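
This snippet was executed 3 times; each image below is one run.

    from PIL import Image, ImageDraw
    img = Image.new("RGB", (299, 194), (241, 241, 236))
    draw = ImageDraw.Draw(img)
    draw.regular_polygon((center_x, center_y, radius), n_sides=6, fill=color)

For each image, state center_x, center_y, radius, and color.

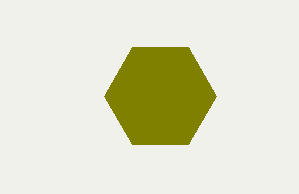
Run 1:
center_x = 160; center_y = 96; radius = 56; color = 'olive'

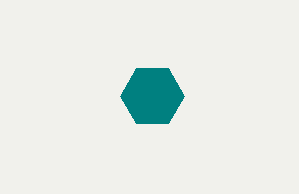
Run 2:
center_x = 152, center_y = 96, radius = 32, color = 'teal'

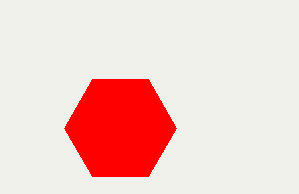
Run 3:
center_x = 120; center_y = 128; radius = 56; color = 'red'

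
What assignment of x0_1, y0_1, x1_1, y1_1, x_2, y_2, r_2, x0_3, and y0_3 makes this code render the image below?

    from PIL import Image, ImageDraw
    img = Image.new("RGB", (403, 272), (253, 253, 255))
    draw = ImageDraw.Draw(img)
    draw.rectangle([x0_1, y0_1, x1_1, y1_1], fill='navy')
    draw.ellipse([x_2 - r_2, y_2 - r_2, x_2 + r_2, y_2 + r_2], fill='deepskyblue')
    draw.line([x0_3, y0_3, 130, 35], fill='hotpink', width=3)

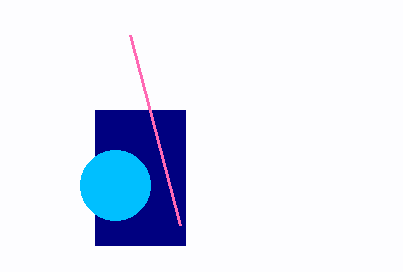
x0_1 = 95, y0_1 = 110, x1_1 = 185, y1_1 = 245, x_2 = 115, y_2 = 185, r_2 = 35, x0_3 = 180, y0_3 = 225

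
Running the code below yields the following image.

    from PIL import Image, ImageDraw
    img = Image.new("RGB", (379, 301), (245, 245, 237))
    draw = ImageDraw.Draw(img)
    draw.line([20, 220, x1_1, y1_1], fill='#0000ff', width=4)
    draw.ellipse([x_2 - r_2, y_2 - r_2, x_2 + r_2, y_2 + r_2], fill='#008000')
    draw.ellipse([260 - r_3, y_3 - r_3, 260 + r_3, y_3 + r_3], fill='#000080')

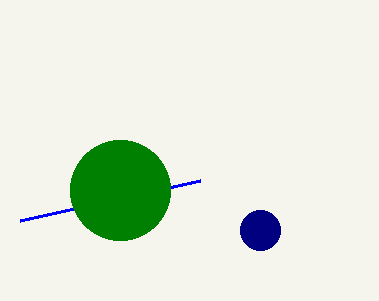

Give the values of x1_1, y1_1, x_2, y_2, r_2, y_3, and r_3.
x1_1 = 200, y1_1 = 180, x_2 = 120, y_2 = 190, r_2 = 50, y_3 = 230, r_3 = 20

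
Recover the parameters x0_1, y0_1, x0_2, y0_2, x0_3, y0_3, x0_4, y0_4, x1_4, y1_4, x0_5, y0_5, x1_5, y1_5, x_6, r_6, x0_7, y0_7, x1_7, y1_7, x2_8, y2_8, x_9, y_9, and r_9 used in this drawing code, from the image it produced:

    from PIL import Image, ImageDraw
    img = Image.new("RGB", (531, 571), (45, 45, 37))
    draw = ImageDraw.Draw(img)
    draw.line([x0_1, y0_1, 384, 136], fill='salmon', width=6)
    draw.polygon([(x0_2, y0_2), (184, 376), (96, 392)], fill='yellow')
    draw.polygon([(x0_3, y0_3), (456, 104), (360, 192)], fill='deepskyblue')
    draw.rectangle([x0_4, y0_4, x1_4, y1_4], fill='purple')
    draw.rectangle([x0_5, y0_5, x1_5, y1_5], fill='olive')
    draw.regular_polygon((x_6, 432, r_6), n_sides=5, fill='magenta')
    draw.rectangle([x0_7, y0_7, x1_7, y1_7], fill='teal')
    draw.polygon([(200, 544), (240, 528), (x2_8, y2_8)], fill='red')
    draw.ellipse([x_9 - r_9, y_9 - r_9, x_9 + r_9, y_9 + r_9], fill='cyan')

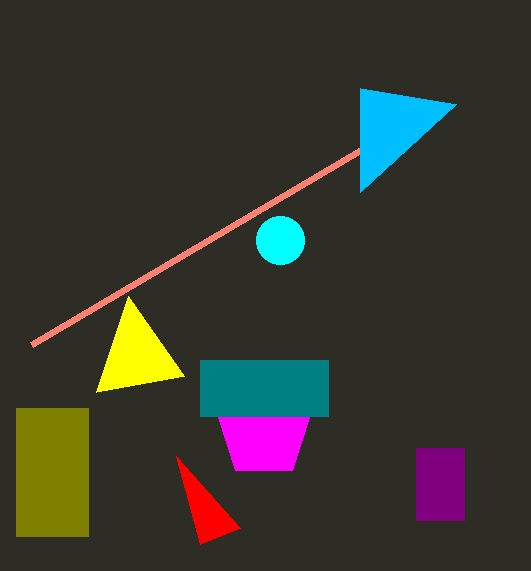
x0_1 = 32; y0_1 = 344; x0_2 = 128; y0_2 = 296; x0_3 = 360; y0_3 = 88; x0_4 = 416; y0_4 = 448; x1_4 = 464; y1_4 = 520; x0_5 = 16; y0_5 = 408; x1_5 = 88; y1_5 = 536; x_6 = 264; r_6 = 48; x0_7 = 200; y0_7 = 360; x1_7 = 328; y1_7 = 416; x2_8 = 176; y2_8 = 456; x_9 = 280; y_9 = 240; r_9 = 24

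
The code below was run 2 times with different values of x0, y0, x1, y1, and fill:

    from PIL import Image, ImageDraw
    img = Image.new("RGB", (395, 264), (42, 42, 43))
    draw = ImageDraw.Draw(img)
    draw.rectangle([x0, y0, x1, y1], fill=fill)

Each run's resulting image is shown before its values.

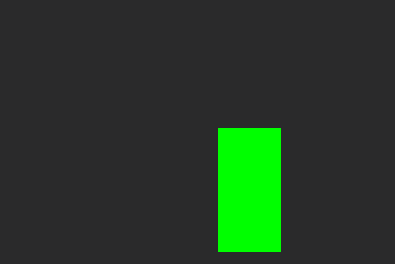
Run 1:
x0 = 218; y0 = 128; x1 = 280; y1 = 251; fill = 'lime'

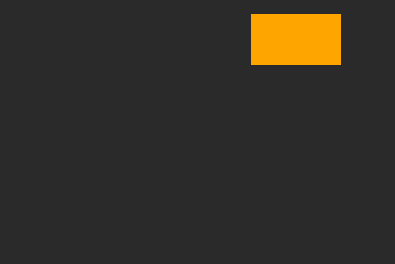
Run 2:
x0 = 251, y0 = 14, x1 = 340, y1 = 64, fill = 'orange'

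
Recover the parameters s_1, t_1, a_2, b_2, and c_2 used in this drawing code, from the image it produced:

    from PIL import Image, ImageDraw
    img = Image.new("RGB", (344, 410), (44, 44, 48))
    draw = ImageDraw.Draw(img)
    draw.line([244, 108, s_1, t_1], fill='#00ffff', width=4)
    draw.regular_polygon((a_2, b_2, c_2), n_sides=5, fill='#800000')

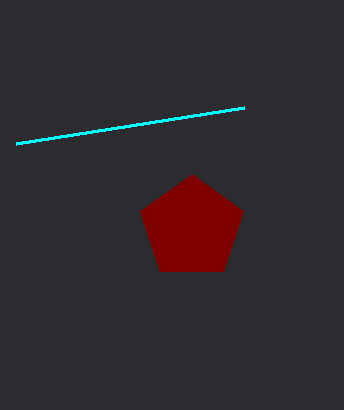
s_1 = 16
t_1 = 144
a_2 = 192
b_2 = 228
c_2 = 54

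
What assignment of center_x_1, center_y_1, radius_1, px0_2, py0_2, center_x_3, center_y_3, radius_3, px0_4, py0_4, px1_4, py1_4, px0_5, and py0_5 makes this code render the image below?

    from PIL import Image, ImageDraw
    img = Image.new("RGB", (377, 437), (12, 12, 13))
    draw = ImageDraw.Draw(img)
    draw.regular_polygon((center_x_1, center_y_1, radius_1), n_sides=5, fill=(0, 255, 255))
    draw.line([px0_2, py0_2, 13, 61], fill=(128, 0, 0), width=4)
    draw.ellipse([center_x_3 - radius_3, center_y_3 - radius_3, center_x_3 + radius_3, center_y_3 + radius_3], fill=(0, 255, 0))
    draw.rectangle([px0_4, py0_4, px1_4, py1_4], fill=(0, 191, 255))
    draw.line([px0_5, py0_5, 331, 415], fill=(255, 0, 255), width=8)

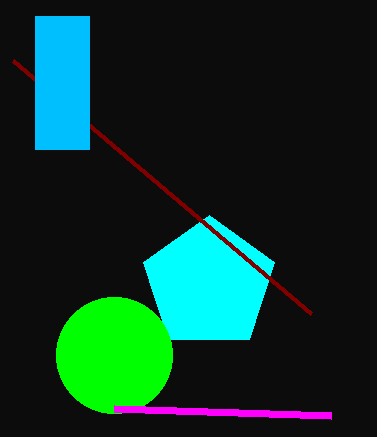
center_x_1 = 209; center_y_1 = 284; radius_1 = 69; px0_2 = 311; py0_2 = 314; center_x_3 = 114; center_y_3 = 355; radius_3 = 58; px0_4 = 35; py0_4 = 16; px1_4 = 89; py1_4 = 149; px0_5 = 114; py0_5 = 408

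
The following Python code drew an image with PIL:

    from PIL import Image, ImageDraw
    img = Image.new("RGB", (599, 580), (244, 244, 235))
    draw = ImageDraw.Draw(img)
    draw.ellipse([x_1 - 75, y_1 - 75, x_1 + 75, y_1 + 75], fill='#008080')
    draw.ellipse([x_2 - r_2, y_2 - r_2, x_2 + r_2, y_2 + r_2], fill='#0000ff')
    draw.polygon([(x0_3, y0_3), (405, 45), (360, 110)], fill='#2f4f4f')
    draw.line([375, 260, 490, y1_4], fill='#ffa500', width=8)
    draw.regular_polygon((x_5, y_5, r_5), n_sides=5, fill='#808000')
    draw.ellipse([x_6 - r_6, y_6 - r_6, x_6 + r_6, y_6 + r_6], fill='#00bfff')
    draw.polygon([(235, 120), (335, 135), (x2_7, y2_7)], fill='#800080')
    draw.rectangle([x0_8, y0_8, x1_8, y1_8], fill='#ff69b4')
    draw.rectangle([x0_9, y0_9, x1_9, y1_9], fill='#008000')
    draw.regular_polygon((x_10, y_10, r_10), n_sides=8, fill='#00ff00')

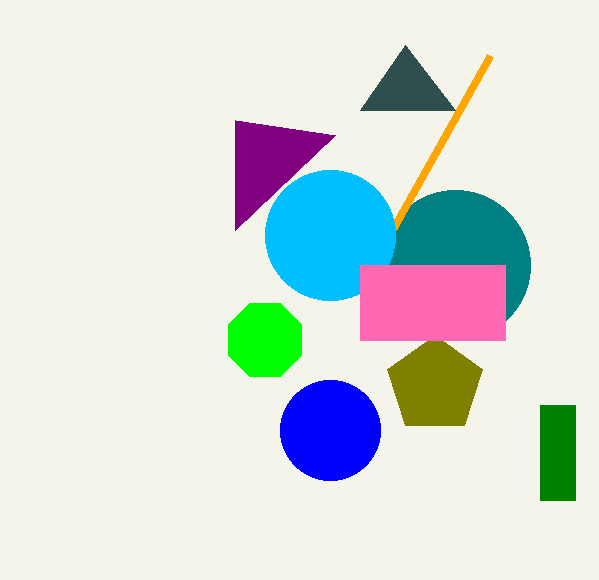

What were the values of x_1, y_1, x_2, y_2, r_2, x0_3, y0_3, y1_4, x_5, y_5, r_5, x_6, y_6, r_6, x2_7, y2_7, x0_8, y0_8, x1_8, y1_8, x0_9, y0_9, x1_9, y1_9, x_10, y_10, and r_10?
x_1 = 455
y_1 = 265
x_2 = 330
y_2 = 430
r_2 = 50
x0_3 = 455
y0_3 = 110
y1_4 = 55
x_5 = 435
y_5 = 385
r_5 = 50
x_6 = 330
y_6 = 235
r_6 = 65
x2_7 = 235
y2_7 = 230
x0_8 = 360
y0_8 = 265
x1_8 = 505
y1_8 = 340
x0_9 = 540
y0_9 = 405
x1_9 = 575
y1_9 = 500
x_10 = 265
y_10 = 340
r_10 = 40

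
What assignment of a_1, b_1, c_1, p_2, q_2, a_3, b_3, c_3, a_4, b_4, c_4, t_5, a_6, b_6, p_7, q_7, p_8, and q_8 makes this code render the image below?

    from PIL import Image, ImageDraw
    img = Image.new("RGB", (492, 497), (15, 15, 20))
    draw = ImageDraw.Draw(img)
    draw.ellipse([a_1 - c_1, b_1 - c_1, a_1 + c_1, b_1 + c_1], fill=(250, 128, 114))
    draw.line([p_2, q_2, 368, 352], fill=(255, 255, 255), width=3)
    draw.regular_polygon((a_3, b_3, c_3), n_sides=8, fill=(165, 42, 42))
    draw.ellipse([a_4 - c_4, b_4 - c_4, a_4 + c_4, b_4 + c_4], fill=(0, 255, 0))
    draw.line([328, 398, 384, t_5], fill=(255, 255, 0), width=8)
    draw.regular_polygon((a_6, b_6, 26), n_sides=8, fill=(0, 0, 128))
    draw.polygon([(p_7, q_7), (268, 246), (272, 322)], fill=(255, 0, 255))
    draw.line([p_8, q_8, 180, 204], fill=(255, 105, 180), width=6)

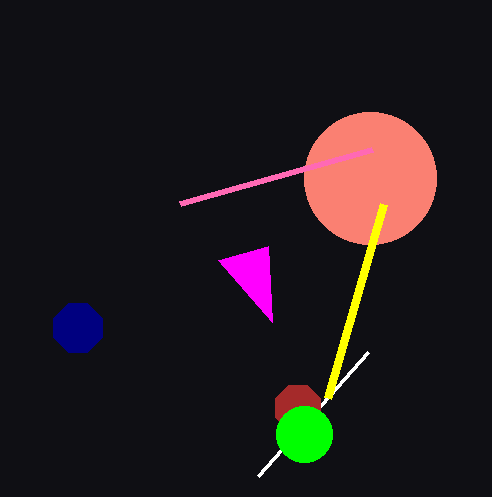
a_1 = 370
b_1 = 178
c_1 = 66
p_2 = 258
q_2 = 476
a_3 = 298
b_3 = 408
c_3 = 24
a_4 = 304
b_4 = 434
c_4 = 28
t_5 = 204
a_6 = 78
b_6 = 328
p_7 = 218
q_7 = 260
p_8 = 372
q_8 = 150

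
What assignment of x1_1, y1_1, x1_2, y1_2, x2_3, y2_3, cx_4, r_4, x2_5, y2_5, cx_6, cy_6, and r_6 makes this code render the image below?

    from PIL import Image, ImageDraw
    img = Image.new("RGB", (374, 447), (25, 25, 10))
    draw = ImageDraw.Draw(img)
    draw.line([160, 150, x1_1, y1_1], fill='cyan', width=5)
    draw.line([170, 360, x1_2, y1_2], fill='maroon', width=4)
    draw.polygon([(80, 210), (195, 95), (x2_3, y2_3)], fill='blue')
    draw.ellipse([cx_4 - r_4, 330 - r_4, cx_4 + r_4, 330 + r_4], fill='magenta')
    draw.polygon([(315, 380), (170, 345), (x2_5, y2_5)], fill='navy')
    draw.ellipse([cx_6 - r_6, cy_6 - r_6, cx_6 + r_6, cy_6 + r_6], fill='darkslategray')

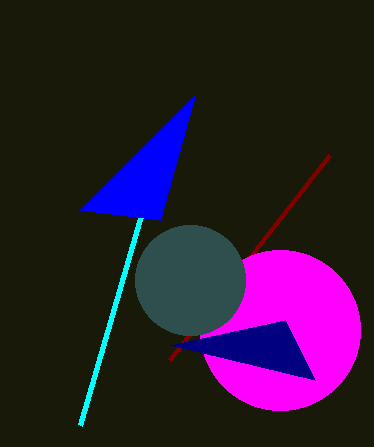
x1_1 = 80, y1_1 = 425, x1_2 = 330, y1_2 = 155, x2_3 = 160, y2_3 = 220, cx_4 = 280, r_4 = 80, x2_5 = 285, y2_5 = 320, cx_6 = 190, cy_6 = 280, r_6 = 55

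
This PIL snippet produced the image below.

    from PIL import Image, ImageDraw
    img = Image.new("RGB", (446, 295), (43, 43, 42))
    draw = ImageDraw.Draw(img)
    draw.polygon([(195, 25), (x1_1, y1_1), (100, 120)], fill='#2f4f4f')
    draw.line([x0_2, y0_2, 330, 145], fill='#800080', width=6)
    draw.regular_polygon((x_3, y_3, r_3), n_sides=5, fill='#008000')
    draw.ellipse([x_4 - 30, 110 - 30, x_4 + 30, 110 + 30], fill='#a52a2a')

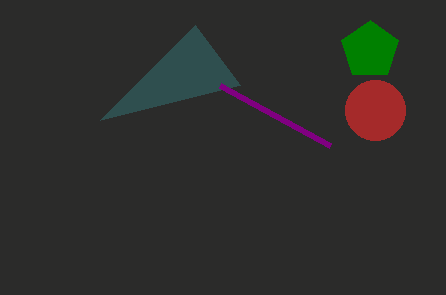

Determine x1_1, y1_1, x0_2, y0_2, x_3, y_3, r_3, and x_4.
x1_1 = 240
y1_1 = 85
x0_2 = 220
y0_2 = 85
x_3 = 370
y_3 = 50
r_3 = 30
x_4 = 375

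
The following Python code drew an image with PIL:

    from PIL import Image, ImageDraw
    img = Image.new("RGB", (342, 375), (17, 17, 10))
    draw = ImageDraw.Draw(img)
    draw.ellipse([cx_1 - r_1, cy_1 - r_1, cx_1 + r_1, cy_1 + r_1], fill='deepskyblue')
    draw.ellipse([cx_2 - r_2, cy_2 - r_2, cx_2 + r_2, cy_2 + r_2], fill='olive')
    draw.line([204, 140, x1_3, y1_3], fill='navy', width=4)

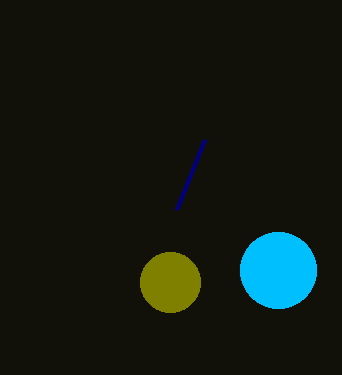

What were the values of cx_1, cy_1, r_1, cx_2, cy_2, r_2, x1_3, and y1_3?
cx_1 = 278, cy_1 = 270, r_1 = 38, cx_2 = 170, cy_2 = 282, r_2 = 30, x1_3 = 176, y1_3 = 210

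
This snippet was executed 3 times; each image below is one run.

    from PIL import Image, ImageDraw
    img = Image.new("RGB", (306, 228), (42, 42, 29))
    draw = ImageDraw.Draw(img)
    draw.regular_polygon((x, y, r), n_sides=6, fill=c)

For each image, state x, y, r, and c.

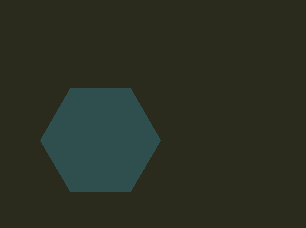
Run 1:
x = 100, y = 140, r = 60, c = 'darkslategray'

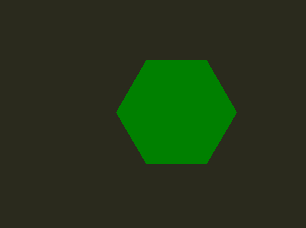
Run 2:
x = 176, y = 112, r = 60, c = 'green'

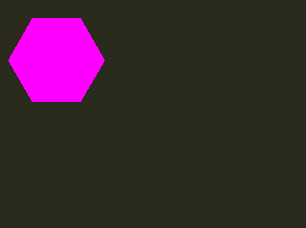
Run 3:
x = 56, y = 60, r = 48, c = 'magenta'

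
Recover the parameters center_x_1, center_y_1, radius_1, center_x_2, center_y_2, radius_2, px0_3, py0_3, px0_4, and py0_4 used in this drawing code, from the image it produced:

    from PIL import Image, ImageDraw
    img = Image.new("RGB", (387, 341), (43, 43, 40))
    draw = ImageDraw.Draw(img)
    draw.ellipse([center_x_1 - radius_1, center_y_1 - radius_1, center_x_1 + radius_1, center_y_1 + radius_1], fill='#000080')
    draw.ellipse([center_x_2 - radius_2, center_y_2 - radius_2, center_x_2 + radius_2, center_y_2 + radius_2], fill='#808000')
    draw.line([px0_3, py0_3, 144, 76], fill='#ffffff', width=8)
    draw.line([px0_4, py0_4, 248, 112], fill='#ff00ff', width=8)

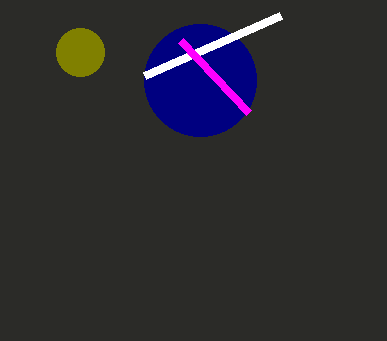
center_x_1 = 200
center_y_1 = 80
radius_1 = 56
center_x_2 = 80
center_y_2 = 52
radius_2 = 24
px0_3 = 280
py0_3 = 16
px0_4 = 180
py0_4 = 40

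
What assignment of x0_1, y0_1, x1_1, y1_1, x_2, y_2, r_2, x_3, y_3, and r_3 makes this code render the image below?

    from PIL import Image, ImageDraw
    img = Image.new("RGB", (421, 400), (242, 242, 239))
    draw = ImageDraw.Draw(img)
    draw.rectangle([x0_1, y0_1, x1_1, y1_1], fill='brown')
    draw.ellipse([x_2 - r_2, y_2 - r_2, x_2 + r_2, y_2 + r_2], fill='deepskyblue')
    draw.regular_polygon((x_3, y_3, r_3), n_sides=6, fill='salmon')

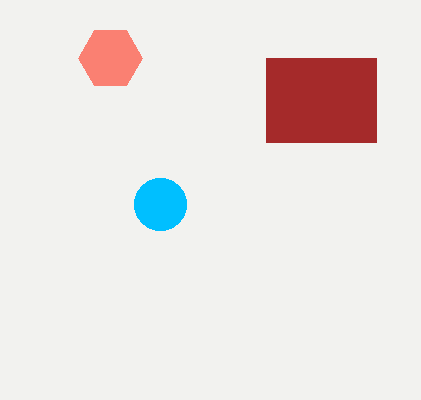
x0_1 = 266, y0_1 = 58, x1_1 = 376, y1_1 = 142, x_2 = 160, y_2 = 204, r_2 = 26, x_3 = 110, y_3 = 58, r_3 = 32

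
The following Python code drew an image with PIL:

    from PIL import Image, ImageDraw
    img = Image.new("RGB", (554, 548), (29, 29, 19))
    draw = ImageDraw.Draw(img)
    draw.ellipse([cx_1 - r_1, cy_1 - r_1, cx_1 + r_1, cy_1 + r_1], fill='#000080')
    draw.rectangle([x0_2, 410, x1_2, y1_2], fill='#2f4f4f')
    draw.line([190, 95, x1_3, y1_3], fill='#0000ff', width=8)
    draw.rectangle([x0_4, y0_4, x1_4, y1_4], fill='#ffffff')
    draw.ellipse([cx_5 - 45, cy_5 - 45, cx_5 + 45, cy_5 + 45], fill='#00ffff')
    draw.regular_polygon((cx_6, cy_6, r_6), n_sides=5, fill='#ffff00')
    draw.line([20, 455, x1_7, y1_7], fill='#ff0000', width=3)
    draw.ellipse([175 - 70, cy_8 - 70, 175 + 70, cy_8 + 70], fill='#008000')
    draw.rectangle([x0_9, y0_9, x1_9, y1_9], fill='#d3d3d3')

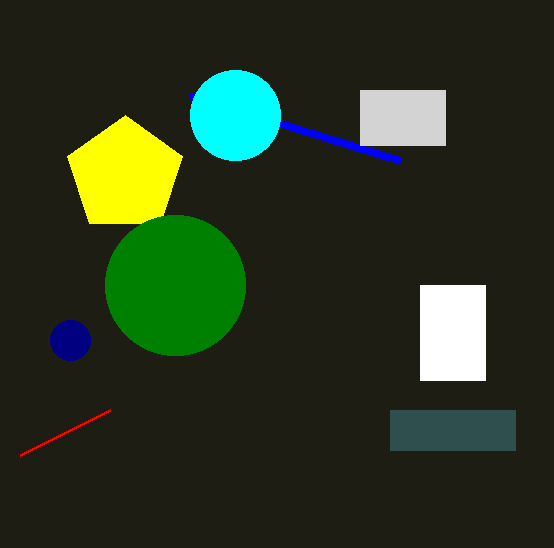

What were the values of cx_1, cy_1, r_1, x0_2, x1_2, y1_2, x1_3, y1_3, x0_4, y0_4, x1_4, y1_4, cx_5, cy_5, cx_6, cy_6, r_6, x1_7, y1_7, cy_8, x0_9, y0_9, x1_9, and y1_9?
cx_1 = 70
cy_1 = 340
r_1 = 20
x0_2 = 390
x1_2 = 515
y1_2 = 450
x1_3 = 400
y1_3 = 160
x0_4 = 420
y0_4 = 285
x1_4 = 485
y1_4 = 380
cx_5 = 235
cy_5 = 115
cx_6 = 125
cy_6 = 175
r_6 = 60
x1_7 = 110
y1_7 = 410
cy_8 = 285
x0_9 = 360
y0_9 = 90
x1_9 = 445
y1_9 = 145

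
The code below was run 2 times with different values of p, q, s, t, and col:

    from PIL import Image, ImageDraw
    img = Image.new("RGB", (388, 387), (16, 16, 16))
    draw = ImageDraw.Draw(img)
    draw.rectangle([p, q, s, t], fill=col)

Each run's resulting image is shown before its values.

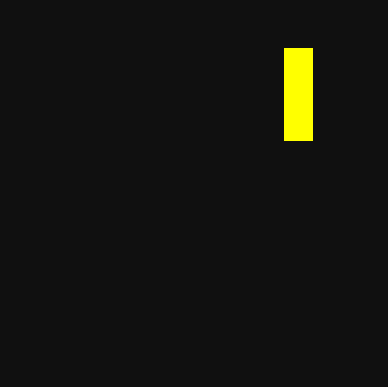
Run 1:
p = 284; q = 48; s = 312; t = 140; col = 'yellow'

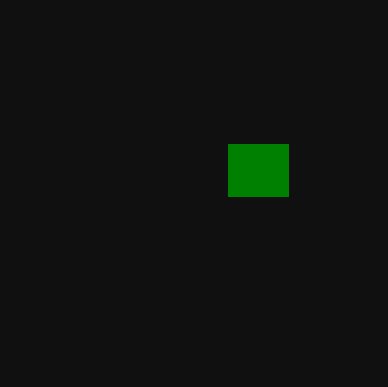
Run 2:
p = 228; q = 144; s = 288; t = 196; col = 'green'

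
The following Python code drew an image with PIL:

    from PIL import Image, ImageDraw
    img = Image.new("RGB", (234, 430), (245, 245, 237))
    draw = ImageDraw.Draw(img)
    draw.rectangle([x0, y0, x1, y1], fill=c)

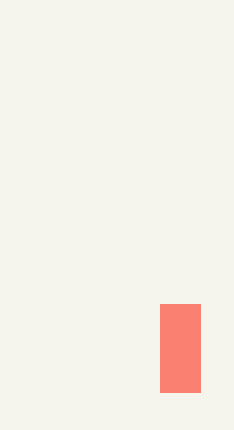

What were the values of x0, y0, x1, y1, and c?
x0 = 160; y0 = 304; x1 = 200; y1 = 392; c = 'salmon'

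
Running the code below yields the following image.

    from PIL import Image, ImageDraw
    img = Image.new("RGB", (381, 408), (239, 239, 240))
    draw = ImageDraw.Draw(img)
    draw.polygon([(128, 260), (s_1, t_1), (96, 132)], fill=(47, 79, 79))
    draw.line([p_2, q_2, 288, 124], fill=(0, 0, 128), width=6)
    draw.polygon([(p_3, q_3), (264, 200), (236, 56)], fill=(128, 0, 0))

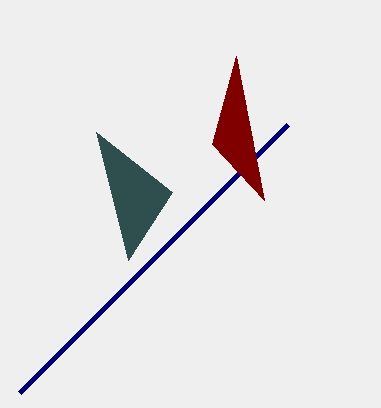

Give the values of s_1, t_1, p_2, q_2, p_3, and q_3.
s_1 = 172, t_1 = 192, p_2 = 20, q_2 = 392, p_3 = 212, q_3 = 144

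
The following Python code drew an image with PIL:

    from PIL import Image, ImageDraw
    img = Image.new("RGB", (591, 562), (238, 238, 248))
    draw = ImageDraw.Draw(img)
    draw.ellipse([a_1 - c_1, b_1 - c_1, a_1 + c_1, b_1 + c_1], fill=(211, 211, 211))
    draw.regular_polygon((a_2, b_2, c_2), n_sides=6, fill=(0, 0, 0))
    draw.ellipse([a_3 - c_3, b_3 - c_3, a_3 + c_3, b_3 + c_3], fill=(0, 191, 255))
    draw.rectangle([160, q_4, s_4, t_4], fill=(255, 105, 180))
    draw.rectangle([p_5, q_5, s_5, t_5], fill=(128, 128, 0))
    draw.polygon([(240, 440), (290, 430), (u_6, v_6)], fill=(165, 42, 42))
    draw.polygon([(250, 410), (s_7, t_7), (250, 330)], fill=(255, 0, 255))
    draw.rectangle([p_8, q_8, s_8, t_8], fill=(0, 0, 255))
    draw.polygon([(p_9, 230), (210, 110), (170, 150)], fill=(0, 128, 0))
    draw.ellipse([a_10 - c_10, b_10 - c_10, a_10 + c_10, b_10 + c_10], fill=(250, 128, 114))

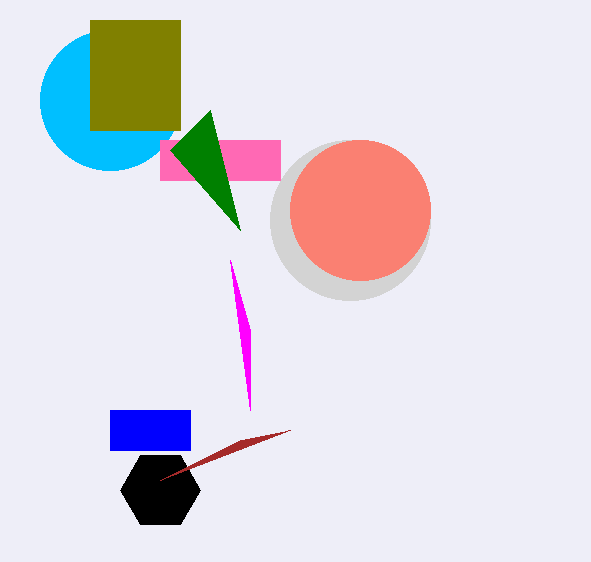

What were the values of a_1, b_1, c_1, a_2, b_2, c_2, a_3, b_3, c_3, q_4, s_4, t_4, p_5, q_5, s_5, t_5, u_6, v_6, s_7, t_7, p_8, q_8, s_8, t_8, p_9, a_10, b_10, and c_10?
a_1 = 350; b_1 = 220; c_1 = 80; a_2 = 160; b_2 = 490; c_2 = 40; a_3 = 110; b_3 = 100; c_3 = 70; q_4 = 140; s_4 = 280; t_4 = 180; p_5 = 90; q_5 = 20; s_5 = 180; t_5 = 130; u_6 = 160; v_6 = 480; s_7 = 230; t_7 = 260; p_8 = 110; q_8 = 410; s_8 = 190; t_8 = 450; p_9 = 240; a_10 = 360; b_10 = 210; c_10 = 70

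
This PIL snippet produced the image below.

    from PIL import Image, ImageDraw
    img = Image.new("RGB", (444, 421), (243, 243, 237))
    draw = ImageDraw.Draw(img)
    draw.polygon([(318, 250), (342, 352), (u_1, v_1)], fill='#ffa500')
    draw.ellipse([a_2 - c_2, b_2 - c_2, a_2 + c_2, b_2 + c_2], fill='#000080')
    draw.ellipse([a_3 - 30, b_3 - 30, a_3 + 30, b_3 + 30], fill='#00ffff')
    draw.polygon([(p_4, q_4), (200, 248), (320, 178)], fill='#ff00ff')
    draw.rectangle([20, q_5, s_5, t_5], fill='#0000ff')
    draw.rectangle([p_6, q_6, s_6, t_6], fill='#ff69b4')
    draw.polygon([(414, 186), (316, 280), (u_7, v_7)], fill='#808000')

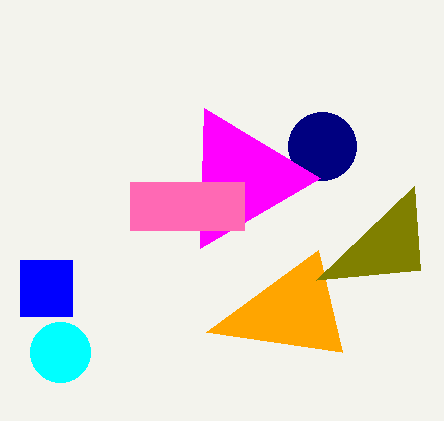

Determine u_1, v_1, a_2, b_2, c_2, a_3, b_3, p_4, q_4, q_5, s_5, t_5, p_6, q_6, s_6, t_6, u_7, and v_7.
u_1 = 206
v_1 = 332
a_2 = 322
b_2 = 146
c_2 = 34
a_3 = 60
b_3 = 352
p_4 = 204
q_4 = 108
q_5 = 260
s_5 = 72
t_5 = 316
p_6 = 130
q_6 = 182
s_6 = 244
t_6 = 230
u_7 = 420
v_7 = 270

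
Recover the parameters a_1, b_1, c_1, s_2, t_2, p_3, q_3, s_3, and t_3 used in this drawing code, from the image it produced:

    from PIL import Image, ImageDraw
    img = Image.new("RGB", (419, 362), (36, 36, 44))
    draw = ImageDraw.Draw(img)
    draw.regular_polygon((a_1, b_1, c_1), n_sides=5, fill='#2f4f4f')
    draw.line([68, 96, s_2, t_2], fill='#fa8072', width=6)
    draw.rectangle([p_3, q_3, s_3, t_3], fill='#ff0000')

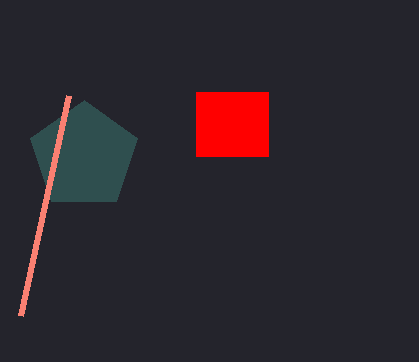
a_1 = 84, b_1 = 156, c_1 = 56, s_2 = 20, t_2 = 316, p_3 = 196, q_3 = 92, s_3 = 268, t_3 = 156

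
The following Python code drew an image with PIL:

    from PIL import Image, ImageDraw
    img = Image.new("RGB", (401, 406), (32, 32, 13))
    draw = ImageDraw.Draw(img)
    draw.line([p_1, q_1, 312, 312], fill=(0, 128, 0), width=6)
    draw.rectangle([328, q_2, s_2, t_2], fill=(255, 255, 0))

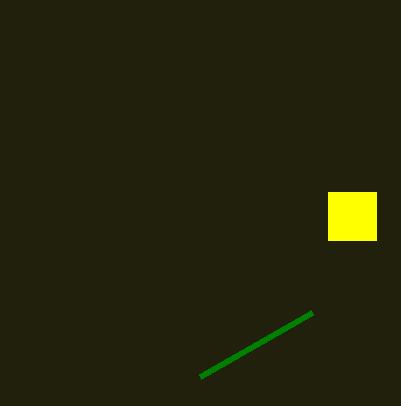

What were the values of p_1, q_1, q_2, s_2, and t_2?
p_1 = 200; q_1 = 376; q_2 = 192; s_2 = 376; t_2 = 240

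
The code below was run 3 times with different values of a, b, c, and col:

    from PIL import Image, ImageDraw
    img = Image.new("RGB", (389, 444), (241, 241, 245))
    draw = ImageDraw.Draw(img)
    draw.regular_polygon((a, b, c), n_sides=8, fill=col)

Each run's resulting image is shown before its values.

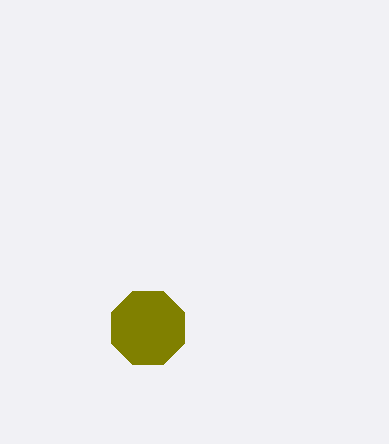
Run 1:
a = 148, b = 328, c = 40, col = 'olive'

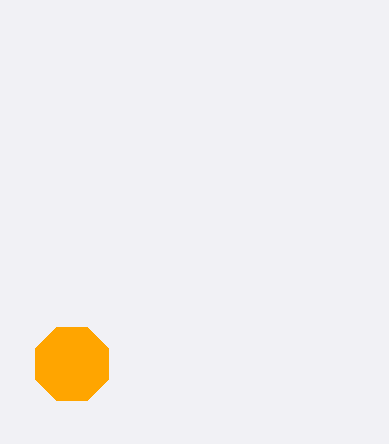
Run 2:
a = 72; b = 364; c = 40; col = 'orange'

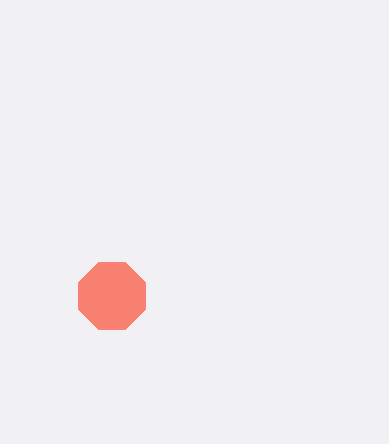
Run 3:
a = 112
b = 296
c = 36
col = 'salmon'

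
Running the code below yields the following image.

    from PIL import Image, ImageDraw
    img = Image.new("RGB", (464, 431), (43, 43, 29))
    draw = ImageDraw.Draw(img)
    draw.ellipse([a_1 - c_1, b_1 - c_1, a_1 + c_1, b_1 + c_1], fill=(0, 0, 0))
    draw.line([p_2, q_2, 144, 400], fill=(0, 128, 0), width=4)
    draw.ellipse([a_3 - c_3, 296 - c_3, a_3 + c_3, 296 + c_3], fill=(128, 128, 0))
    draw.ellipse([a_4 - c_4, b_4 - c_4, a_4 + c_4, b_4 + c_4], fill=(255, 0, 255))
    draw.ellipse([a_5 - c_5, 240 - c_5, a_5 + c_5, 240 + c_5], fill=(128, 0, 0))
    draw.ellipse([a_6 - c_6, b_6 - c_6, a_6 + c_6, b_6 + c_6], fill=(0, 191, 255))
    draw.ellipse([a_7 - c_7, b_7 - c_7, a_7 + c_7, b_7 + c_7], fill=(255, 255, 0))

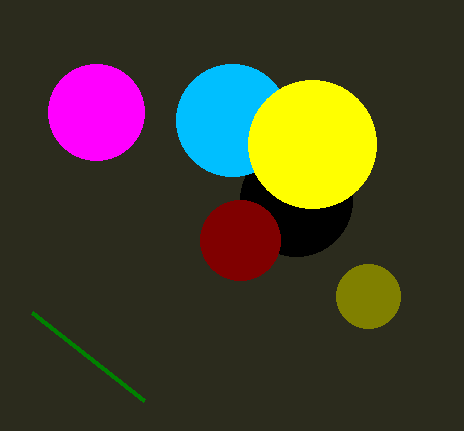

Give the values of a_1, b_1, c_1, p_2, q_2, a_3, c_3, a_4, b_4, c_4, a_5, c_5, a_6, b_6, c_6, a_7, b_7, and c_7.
a_1 = 296, b_1 = 200, c_1 = 56, p_2 = 32, q_2 = 312, a_3 = 368, c_3 = 32, a_4 = 96, b_4 = 112, c_4 = 48, a_5 = 240, c_5 = 40, a_6 = 232, b_6 = 120, c_6 = 56, a_7 = 312, b_7 = 144, c_7 = 64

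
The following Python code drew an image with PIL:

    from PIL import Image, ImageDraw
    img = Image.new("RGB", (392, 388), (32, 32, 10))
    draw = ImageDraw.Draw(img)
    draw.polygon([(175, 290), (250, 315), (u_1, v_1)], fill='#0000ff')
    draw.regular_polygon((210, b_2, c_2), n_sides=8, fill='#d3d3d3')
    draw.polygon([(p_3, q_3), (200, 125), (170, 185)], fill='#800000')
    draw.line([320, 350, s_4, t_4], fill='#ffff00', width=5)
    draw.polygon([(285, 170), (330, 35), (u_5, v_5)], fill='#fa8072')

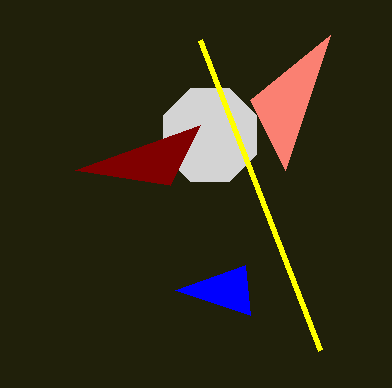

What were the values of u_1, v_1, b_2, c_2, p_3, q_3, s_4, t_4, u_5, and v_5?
u_1 = 245, v_1 = 265, b_2 = 135, c_2 = 50, p_3 = 75, q_3 = 170, s_4 = 200, t_4 = 40, u_5 = 250, v_5 = 100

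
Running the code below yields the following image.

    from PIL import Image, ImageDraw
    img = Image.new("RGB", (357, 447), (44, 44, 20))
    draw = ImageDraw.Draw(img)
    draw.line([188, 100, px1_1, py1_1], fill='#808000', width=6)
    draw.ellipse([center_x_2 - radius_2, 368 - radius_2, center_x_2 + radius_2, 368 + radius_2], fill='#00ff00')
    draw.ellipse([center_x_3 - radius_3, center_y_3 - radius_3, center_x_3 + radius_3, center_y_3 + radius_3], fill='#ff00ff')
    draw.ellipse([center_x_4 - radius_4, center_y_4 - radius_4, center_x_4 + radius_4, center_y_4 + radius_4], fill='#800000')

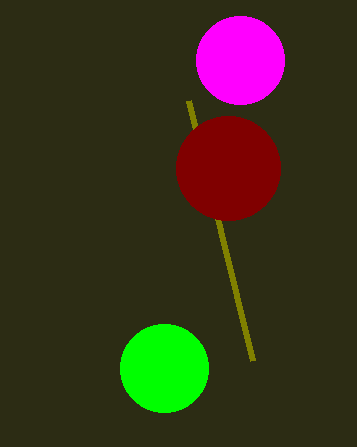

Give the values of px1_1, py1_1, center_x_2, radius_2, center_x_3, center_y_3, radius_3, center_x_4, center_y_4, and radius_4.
px1_1 = 252; py1_1 = 360; center_x_2 = 164; radius_2 = 44; center_x_3 = 240; center_y_3 = 60; radius_3 = 44; center_x_4 = 228; center_y_4 = 168; radius_4 = 52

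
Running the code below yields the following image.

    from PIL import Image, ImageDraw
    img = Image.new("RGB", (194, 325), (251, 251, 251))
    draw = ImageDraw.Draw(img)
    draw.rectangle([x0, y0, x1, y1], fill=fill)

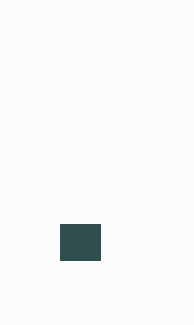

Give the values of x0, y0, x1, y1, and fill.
x0 = 60, y0 = 224, x1 = 100, y1 = 260, fill = 'darkslategray'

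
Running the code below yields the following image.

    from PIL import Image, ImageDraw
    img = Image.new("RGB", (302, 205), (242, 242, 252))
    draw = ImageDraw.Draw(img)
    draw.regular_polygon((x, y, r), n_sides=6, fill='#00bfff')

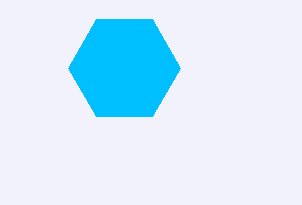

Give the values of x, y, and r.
x = 124
y = 68
r = 56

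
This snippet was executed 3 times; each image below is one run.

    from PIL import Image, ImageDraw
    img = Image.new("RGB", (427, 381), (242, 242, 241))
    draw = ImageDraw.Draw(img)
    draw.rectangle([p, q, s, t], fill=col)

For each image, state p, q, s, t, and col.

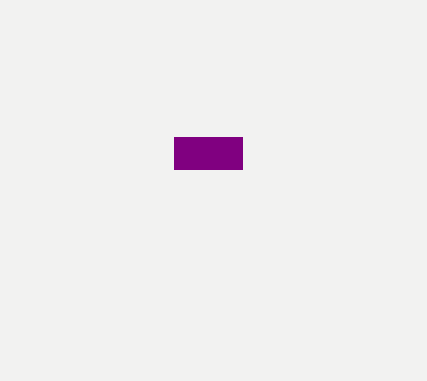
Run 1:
p = 174
q = 137
s = 242
t = 169
col = 'purple'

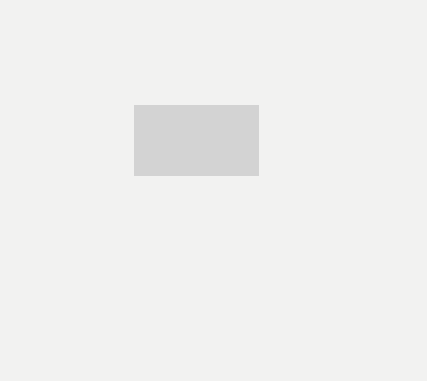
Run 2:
p = 134, q = 105, s = 258, t = 175, col = 'lightgray'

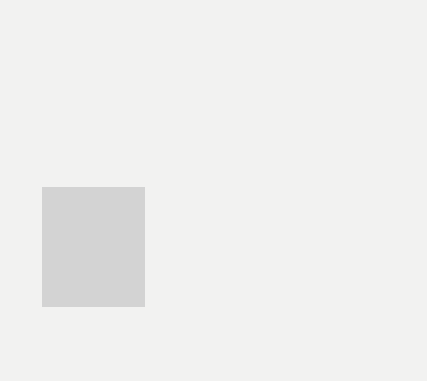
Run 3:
p = 42; q = 187; s = 144; t = 306; col = 'lightgray'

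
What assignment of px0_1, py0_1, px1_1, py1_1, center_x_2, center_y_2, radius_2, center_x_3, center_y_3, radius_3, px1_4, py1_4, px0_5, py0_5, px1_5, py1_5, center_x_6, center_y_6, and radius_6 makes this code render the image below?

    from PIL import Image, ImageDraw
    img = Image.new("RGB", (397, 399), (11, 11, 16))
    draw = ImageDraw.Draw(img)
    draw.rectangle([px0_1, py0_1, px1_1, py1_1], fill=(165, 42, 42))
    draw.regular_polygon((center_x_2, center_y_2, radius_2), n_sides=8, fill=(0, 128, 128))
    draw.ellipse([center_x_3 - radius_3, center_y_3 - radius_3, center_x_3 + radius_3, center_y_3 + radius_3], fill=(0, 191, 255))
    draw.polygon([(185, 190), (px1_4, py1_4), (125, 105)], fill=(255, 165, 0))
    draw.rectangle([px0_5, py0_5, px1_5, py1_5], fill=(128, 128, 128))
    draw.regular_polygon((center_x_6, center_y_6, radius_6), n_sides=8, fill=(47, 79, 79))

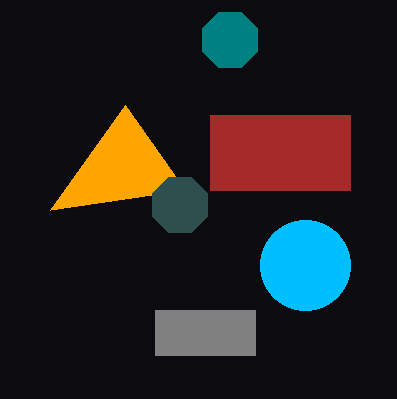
px0_1 = 210, py0_1 = 115, px1_1 = 350, py1_1 = 190, center_x_2 = 230, center_y_2 = 40, radius_2 = 30, center_x_3 = 305, center_y_3 = 265, radius_3 = 45, px1_4 = 50, py1_4 = 210, px0_5 = 155, py0_5 = 310, px1_5 = 255, py1_5 = 355, center_x_6 = 180, center_y_6 = 205, radius_6 = 30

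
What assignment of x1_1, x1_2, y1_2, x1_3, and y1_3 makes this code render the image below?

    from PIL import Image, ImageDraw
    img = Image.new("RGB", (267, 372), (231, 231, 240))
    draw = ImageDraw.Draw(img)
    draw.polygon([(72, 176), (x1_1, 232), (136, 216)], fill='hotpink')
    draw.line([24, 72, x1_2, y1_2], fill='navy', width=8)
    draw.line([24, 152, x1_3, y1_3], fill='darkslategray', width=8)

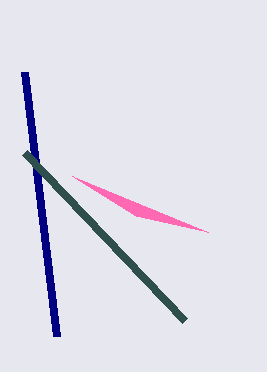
x1_1 = 208, x1_2 = 56, y1_2 = 336, x1_3 = 184, y1_3 = 320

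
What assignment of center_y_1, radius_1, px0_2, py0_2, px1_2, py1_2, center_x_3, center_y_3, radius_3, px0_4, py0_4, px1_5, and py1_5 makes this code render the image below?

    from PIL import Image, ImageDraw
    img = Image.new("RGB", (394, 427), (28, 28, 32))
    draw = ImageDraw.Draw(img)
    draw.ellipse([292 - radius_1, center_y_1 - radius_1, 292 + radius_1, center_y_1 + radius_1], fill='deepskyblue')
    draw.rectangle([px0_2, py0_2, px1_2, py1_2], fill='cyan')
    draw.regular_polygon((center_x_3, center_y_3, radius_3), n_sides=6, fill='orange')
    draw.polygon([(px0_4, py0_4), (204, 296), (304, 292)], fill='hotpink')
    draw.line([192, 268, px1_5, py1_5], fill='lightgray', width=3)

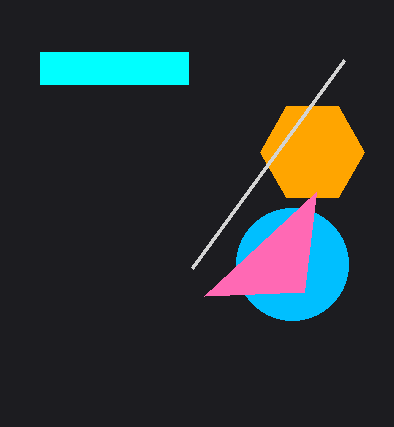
center_y_1 = 264
radius_1 = 56
px0_2 = 40
py0_2 = 52
px1_2 = 188
py1_2 = 84
center_x_3 = 312
center_y_3 = 152
radius_3 = 52
px0_4 = 316
py0_4 = 192
px1_5 = 344
py1_5 = 60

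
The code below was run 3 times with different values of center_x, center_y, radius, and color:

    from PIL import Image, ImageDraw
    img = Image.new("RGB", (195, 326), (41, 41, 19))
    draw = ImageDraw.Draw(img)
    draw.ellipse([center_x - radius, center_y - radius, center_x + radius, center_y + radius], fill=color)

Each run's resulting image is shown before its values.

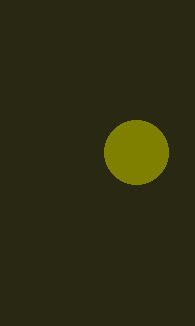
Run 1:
center_x = 136
center_y = 152
radius = 32
color = 'olive'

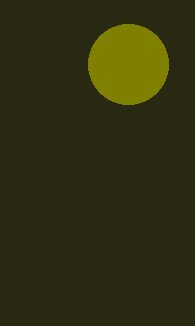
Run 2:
center_x = 128; center_y = 64; radius = 40; color = 'olive'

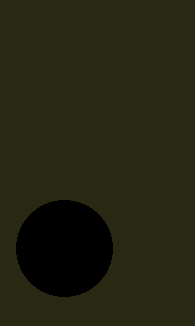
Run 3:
center_x = 64
center_y = 248
radius = 48
color = 'black'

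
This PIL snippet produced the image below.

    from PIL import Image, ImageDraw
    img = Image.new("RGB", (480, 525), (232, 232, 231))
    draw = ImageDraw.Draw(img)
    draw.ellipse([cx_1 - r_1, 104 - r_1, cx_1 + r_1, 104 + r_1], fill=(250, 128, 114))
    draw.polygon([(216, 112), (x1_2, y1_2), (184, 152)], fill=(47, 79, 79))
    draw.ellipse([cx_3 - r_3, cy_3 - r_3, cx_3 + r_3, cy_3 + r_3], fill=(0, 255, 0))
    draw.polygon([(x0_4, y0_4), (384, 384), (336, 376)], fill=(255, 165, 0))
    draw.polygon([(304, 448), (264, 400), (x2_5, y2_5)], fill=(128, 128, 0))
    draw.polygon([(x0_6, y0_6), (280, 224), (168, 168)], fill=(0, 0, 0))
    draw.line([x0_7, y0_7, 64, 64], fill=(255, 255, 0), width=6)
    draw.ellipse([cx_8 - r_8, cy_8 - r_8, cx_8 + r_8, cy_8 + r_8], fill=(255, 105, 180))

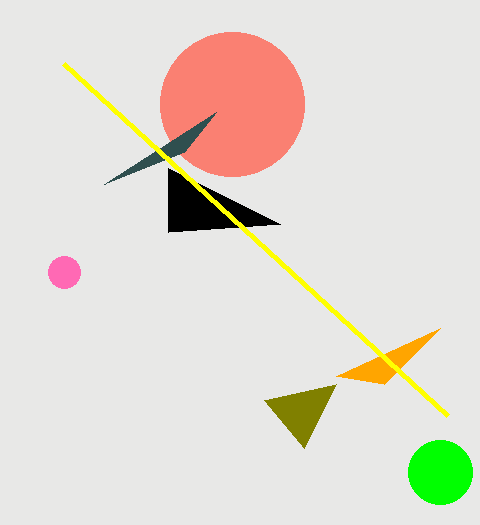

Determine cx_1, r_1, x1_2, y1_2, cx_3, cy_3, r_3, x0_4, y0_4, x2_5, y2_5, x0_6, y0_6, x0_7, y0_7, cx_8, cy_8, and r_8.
cx_1 = 232, r_1 = 72, x1_2 = 104, y1_2 = 184, cx_3 = 440, cy_3 = 472, r_3 = 32, x0_4 = 440, y0_4 = 328, x2_5 = 336, y2_5 = 384, x0_6 = 168, y0_6 = 232, x0_7 = 448, y0_7 = 416, cx_8 = 64, cy_8 = 272, r_8 = 16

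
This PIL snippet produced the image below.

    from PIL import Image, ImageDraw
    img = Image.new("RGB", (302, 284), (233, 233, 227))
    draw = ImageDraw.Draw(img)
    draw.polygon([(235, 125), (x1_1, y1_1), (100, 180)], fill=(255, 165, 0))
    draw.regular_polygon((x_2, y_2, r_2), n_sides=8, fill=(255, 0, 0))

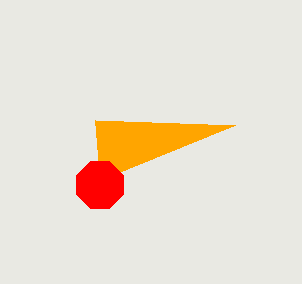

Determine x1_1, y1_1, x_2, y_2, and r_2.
x1_1 = 95
y1_1 = 120
x_2 = 100
y_2 = 185
r_2 = 25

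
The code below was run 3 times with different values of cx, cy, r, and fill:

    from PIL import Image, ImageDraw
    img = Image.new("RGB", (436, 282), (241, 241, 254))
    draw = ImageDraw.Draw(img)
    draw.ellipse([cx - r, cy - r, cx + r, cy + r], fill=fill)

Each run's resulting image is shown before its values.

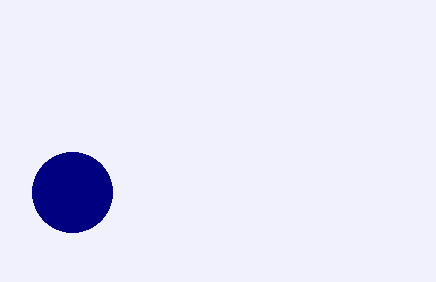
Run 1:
cx = 72; cy = 192; r = 40; fill = 'navy'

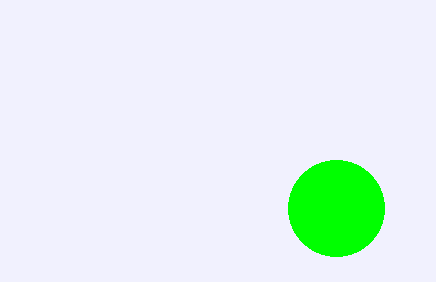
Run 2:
cx = 336, cy = 208, r = 48, fill = 'lime'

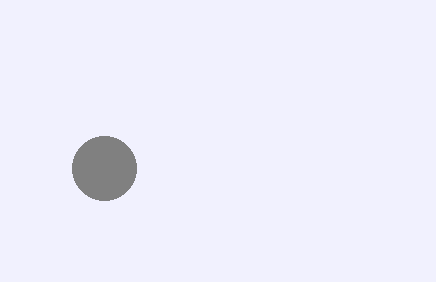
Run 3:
cx = 104; cy = 168; r = 32; fill = 'gray'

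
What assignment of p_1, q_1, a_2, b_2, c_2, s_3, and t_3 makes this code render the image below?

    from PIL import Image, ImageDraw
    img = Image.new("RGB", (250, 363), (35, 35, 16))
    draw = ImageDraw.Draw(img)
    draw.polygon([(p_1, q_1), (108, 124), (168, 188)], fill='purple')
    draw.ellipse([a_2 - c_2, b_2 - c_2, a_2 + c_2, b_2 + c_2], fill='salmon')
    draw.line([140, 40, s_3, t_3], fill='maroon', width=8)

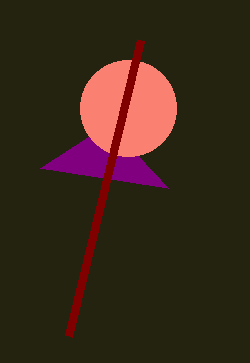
p_1 = 40
q_1 = 168
a_2 = 128
b_2 = 108
c_2 = 48
s_3 = 68
t_3 = 336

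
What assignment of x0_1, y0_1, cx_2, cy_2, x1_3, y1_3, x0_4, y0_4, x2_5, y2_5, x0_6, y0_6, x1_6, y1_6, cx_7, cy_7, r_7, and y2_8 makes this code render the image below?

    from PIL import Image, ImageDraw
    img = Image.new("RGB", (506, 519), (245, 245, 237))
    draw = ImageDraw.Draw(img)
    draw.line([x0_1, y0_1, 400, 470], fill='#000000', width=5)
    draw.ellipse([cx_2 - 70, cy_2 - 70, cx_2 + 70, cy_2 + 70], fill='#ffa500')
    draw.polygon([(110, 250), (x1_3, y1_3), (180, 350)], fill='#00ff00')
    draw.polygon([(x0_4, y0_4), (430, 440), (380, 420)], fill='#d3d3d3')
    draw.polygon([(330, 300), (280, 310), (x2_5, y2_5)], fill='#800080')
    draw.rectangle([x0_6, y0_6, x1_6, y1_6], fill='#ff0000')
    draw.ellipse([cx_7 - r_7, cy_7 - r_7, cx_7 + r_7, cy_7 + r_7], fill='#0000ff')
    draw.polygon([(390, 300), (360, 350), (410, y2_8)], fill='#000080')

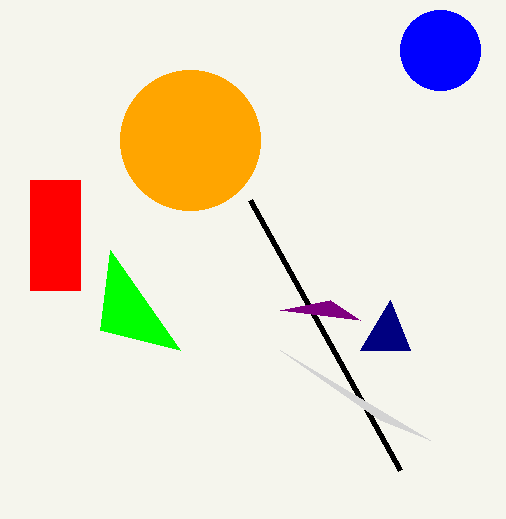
x0_1 = 250, y0_1 = 200, cx_2 = 190, cy_2 = 140, x1_3 = 100, y1_3 = 330, x0_4 = 280, y0_4 = 350, x2_5 = 360, y2_5 = 320, x0_6 = 30, y0_6 = 180, x1_6 = 80, y1_6 = 290, cx_7 = 440, cy_7 = 50, r_7 = 40, y2_8 = 350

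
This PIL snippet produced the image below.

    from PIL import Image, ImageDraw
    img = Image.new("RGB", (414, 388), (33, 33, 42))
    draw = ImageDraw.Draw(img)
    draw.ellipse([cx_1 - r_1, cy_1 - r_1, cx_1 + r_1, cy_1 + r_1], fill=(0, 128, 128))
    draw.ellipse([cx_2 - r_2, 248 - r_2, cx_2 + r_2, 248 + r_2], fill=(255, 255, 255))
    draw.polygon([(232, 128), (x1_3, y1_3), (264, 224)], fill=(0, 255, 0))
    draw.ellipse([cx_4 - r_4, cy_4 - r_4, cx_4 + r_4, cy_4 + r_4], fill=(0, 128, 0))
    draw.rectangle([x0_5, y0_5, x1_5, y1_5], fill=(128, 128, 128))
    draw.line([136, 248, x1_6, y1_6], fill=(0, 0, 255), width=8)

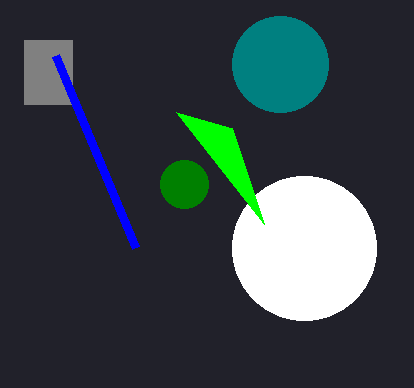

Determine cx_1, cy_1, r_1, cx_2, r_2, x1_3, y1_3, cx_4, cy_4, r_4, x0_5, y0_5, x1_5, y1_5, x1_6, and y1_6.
cx_1 = 280
cy_1 = 64
r_1 = 48
cx_2 = 304
r_2 = 72
x1_3 = 176
y1_3 = 112
cx_4 = 184
cy_4 = 184
r_4 = 24
x0_5 = 24
y0_5 = 40
x1_5 = 72
y1_5 = 104
x1_6 = 56
y1_6 = 56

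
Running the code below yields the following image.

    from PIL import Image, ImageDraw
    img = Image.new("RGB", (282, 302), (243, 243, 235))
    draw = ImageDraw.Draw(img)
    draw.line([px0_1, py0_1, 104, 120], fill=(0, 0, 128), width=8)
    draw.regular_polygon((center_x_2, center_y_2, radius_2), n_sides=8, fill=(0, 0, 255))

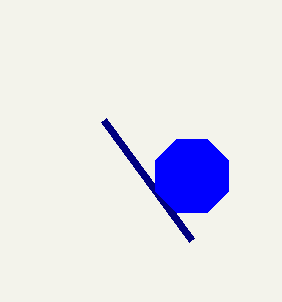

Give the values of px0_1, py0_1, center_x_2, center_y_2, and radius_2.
px0_1 = 192, py0_1 = 240, center_x_2 = 192, center_y_2 = 176, radius_2 = 40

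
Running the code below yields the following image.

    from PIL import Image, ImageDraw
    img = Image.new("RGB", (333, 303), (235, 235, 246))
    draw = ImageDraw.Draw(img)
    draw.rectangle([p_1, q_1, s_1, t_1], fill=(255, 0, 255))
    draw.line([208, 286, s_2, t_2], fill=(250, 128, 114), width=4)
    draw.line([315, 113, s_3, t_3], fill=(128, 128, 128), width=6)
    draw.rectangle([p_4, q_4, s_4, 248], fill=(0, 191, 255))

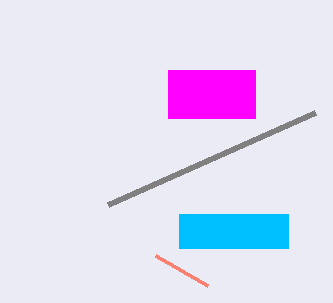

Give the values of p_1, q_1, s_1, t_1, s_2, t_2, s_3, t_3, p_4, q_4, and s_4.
p_1 = 168
q_1 = 70
s_1 = 255
t_1 = 118
s_2 = 156
t_2 = 256
s_3 = 108
t_3 = 205
p_4 = 179
q_4 = 214
s_4 = 288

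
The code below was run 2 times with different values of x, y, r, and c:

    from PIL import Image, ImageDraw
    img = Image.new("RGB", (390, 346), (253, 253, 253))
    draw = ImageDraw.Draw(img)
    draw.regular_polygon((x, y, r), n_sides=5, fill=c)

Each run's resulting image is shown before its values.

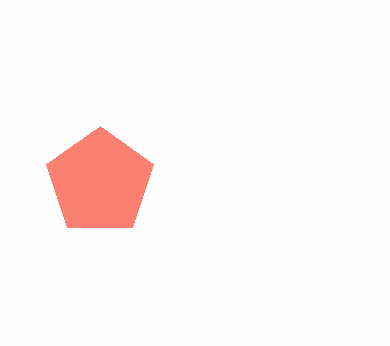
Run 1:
x = 100
y = 182
r = 56
c = 'salmon'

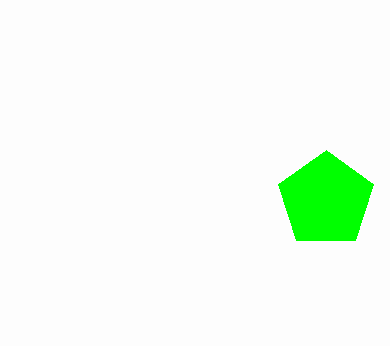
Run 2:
x = 326, y = 200, r = 50, c = 'lime'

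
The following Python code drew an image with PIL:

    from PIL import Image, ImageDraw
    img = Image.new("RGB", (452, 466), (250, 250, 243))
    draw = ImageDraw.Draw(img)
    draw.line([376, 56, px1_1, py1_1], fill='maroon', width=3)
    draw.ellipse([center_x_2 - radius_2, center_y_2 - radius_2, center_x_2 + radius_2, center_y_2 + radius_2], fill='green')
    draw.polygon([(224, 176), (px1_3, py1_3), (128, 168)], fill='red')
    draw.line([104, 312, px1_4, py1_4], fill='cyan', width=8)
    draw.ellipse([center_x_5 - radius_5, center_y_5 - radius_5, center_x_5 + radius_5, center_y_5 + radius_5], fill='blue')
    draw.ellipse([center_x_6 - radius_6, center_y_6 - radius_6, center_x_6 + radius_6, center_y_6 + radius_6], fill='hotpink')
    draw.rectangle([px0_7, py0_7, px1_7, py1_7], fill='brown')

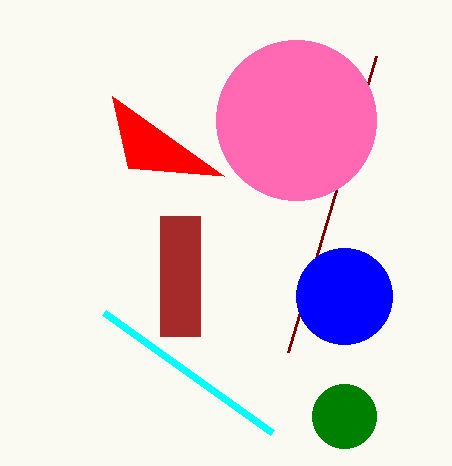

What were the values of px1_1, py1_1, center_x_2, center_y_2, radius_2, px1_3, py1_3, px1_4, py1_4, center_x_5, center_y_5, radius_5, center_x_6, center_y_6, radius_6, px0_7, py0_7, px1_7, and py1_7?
px1_1 = 288, py1_1 = 352, center_x_2 = 344, center_y_2 = 416, radius_2 = 32, px1_3 = 112, py1_3 = 96, px1_4 = 272, py1_4 = 432, center_x_5 = 344, center_y_5 = 296, radius_5 = 48, center_x_6 = 296, center_y_6 = 120, radius_6 = 80, px0_7 = 160, py0_7 = 216, px1_7 = 200, py1_7 = 336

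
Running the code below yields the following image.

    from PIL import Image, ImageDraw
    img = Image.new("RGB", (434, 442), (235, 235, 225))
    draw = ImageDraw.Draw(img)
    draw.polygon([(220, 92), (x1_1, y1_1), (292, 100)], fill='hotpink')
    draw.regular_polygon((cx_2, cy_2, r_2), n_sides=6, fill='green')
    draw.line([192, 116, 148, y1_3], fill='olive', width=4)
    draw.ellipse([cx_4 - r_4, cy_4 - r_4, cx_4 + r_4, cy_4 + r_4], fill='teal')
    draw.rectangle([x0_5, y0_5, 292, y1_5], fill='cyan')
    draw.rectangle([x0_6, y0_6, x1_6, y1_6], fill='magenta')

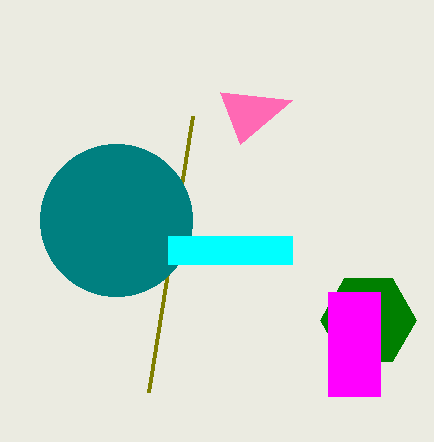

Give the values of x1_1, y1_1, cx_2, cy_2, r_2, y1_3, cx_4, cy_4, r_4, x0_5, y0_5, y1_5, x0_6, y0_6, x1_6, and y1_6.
x1_1 = 240
y1_1 = 144
cx_2 = 368
cy_2 = 320
r_2 = 48
y1_3 = 392
cx_4 = 116
cy_4 = 220
r_4 = 76
x0_5 = 168
y0_5 = 236
y1_5 = 264
x0_6 = 328
y0_6 = 292
x1_6 = 380
y1_6 = 396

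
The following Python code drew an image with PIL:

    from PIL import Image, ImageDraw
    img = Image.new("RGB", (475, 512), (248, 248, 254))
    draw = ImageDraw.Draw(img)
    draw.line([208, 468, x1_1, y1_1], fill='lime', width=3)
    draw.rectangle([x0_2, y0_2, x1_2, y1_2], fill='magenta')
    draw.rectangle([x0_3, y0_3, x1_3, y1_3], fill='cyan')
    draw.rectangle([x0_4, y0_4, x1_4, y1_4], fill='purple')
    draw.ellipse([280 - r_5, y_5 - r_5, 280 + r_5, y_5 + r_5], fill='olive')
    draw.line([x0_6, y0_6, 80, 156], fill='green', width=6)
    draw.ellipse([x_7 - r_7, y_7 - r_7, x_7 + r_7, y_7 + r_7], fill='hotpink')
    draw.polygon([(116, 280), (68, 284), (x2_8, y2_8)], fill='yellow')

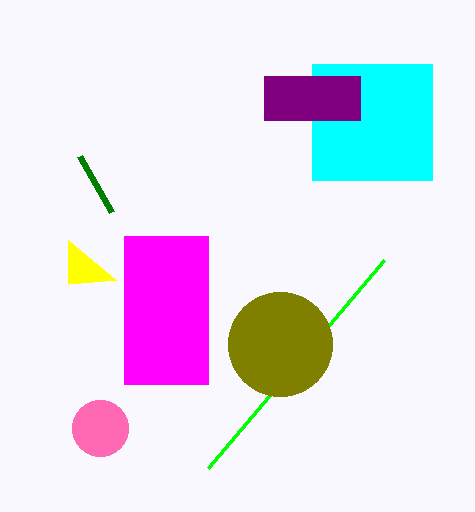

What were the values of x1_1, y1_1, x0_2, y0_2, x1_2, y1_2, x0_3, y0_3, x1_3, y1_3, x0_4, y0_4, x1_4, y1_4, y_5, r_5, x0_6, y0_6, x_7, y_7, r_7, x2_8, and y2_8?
x1_1 = 384
y1_1 = 260
x0_2 = 124
y0_2 = 236
x1_2 = 208
y1_2 = 384
x0_3 = 312
y0_3 = 64
x1_3 = 432
y1_3 = 180
x0_4 = 264
y0_4 = 76
x1_4 = 360
y1_4 = 120
y_5 = 344
r_5 = 52
x0_6 = 112
y0_6 = 212
x_7 = 100
y_7 = 428
r_7 = 28
x2_8 = 68
y2_8 = 240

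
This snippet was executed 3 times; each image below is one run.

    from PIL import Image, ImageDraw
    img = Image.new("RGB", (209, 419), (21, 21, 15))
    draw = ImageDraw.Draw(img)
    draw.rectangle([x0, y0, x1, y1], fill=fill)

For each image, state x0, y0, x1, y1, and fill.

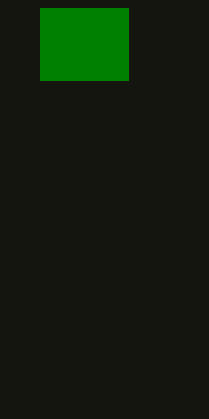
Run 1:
x0 = 40
y0 = 8
x1 = 128
y1 = 80
fill = 'green'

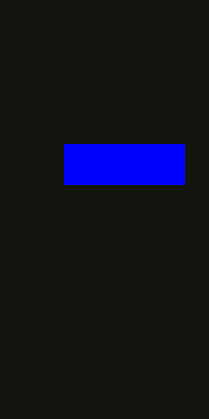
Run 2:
x0 = 64
y0 = 144
x1 = 184
y1 = 184
fill = 'blue'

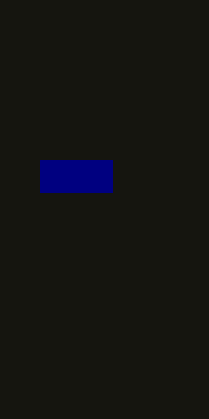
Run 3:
x0 = 40; y0 = 160; x1 = 112; y1 = 192; fill = 'navy'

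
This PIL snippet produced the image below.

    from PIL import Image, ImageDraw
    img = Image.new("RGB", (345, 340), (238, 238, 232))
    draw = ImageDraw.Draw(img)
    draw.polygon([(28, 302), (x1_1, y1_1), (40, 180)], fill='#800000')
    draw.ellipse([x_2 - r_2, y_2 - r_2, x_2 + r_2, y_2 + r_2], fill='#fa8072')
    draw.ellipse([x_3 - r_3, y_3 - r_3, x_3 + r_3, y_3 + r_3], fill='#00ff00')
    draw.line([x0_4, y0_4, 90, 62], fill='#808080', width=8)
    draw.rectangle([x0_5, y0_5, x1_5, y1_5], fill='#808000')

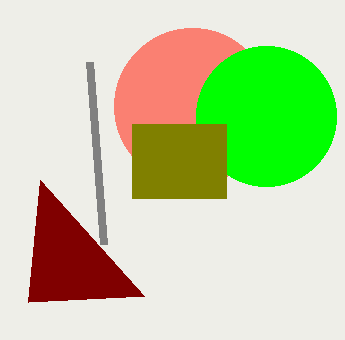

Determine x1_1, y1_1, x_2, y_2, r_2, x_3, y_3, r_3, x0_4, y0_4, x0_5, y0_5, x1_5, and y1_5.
x1_1 = 144
y1_1 = 296
x_2 = 192
y_2 = 106
r_2 = 78
x_3 = 266
y_3 = 116
r_3 = 70
x0_4 = 104
y0_4 = 244
x0_5 = 132
y0_5 = 124
x1_5 = 226
y1_5 = 198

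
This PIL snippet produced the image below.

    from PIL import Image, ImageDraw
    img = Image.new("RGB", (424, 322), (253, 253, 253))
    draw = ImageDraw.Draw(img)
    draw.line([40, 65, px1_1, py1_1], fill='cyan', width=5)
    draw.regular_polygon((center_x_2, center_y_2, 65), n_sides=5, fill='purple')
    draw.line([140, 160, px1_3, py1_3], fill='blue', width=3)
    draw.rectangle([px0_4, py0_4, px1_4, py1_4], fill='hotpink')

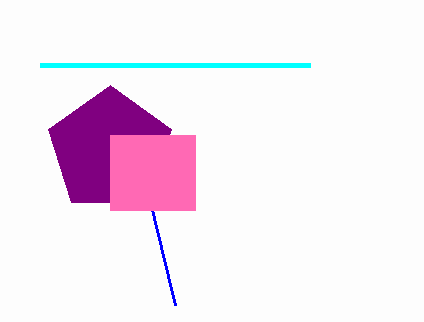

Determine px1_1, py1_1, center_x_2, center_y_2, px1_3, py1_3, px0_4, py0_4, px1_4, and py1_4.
px1_1 = 310; py1_1 = 65; center_x_2 = 110; center_y_2 = 150; px1_3 = 175; py1_3 = 305; px0_4 = 110; py0_4 = 135; px1_4 = 195; py1_4 = 210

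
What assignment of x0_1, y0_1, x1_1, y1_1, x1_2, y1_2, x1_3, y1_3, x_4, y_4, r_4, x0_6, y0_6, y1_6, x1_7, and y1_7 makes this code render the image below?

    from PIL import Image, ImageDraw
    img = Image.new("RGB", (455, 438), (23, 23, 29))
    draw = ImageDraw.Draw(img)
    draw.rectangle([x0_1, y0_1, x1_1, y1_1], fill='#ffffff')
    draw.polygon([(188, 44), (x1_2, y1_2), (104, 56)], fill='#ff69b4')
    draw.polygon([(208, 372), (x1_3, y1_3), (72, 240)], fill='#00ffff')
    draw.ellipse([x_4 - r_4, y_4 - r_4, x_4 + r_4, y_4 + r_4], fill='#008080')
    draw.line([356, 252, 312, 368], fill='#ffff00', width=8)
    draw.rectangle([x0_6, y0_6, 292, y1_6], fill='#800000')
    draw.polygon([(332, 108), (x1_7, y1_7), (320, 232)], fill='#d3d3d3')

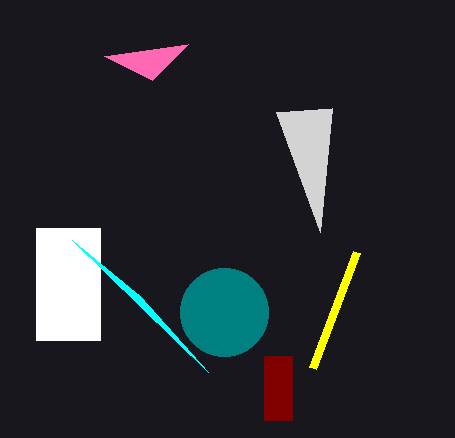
x0_1 = 36
y0_1 = 228
x1_1 = 100
y1_1 = 340
x1_2 = 152
y1_2 = 80
x1_3 = 140
y1_3 = 296
x_4 = 224
y_4 = 312
r_4 = 44
x0_6 = 264
y0_6 = 356
y1_6 = 420
x1_7 = 276
y1_7 = 112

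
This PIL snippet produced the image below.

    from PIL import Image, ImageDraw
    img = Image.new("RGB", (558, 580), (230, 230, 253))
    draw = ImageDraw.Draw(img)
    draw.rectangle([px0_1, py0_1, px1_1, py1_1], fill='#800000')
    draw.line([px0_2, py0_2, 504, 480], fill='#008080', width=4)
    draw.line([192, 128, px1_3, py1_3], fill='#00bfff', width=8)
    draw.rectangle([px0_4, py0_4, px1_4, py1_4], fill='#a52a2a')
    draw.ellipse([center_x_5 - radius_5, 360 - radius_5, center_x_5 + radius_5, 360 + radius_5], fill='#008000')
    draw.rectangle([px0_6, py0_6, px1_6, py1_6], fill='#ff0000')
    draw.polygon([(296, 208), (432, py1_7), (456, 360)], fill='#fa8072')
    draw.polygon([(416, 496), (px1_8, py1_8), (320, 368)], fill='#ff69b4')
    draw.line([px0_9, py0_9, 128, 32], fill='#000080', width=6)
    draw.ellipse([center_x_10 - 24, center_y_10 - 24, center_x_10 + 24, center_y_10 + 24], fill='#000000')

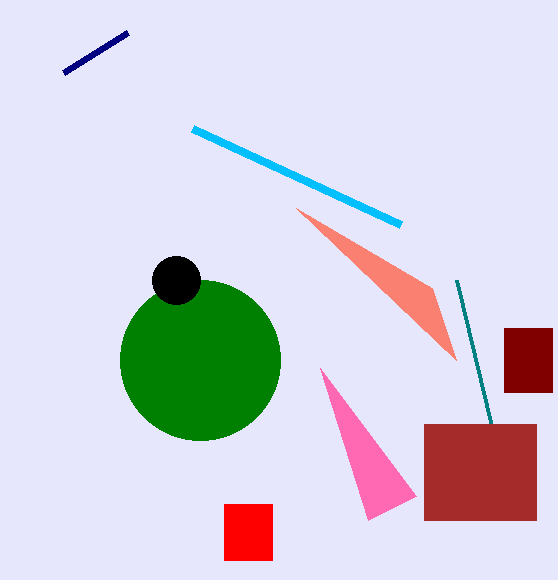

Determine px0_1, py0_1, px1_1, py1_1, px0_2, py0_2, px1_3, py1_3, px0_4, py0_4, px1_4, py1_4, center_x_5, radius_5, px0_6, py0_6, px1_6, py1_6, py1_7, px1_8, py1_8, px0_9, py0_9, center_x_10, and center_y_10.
px0_1 = 504; py0_1 = 328; px1_1 = 552; py1_1 = 392; px0_2 = 456; py0_2 = 280; px1_3 = 400; py1_3 = 224; px0_4 = 424; py0_4 = 424; px1_4 = 536; py1_4 = 520; center_x_5 = 200; radius_5 = 80; px0_6 = 224; py0_6 = 504; px1_6 = 272; py1_6 = 560; py1_7 = 288; px1_8 = 368; py1_8 = 520; px0_9 = 64; py0_9 = 72; center_x_10 = 176; center_y_10 = 280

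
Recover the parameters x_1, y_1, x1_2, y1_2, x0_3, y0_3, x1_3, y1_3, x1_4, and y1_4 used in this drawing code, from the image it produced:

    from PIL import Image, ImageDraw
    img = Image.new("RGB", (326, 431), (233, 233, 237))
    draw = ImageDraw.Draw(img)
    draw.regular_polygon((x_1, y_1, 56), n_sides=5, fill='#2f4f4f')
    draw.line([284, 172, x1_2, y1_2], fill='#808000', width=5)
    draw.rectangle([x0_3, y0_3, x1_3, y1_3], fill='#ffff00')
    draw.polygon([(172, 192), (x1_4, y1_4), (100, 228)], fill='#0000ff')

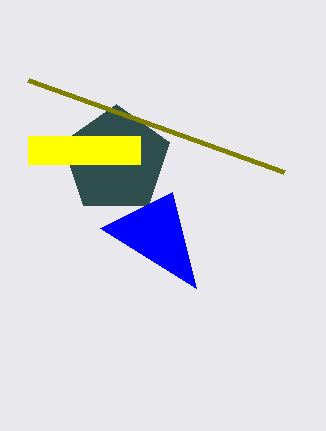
x_1 = 116
y_1 = 160
x1_2 = 28
y1_2 = 80
x0_3 = 28
y0_3 = 136
x1_3 = 140
y1_3 = 164
x1_4 = 196
y1_4 = 288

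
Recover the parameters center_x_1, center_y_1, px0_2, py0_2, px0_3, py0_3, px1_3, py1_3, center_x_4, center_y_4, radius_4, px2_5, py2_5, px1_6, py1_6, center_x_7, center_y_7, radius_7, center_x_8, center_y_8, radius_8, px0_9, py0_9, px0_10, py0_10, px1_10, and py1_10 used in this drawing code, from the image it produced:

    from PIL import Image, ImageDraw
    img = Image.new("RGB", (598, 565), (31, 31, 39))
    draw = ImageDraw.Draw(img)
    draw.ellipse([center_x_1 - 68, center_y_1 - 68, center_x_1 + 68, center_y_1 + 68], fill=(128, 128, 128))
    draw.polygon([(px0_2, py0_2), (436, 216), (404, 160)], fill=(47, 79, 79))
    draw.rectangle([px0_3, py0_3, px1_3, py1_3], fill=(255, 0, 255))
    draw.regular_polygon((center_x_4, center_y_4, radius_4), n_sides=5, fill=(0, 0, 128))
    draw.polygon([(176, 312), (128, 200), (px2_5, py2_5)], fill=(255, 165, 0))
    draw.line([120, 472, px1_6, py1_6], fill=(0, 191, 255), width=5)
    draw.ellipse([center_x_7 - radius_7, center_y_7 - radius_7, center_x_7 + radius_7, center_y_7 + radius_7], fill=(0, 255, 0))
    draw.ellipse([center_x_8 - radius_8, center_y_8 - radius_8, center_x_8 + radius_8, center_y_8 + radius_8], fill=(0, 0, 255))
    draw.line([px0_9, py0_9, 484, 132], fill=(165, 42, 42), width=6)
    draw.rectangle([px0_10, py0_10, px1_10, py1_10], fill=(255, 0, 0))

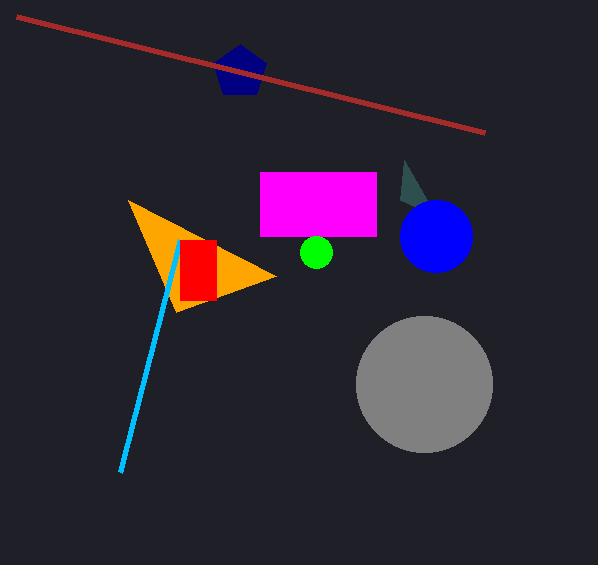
center_x_1 = 424; center_y_1 = 384; px0_2 = 400; py0_2 = 200; px0_3 = 260; py0_3 = 172; px1_3 = 376; py1_3 = 236; center_x_4 = 240; center_y_4 = 72; radius_4 = 28; px2_5 = 276; py2_5 = 276; px1_6 = 180; py1_6 = 240; center_x_7 = 316; center_y_7 = 252; radius_7 = 16; center_x_8 = 436; center_y_8 = 236; radius_8 = 36; px0_9 = 16; py0_9 = 16; px0_10 = 180; py0_10 = 240; px1_10 = 216; py1_10 = 300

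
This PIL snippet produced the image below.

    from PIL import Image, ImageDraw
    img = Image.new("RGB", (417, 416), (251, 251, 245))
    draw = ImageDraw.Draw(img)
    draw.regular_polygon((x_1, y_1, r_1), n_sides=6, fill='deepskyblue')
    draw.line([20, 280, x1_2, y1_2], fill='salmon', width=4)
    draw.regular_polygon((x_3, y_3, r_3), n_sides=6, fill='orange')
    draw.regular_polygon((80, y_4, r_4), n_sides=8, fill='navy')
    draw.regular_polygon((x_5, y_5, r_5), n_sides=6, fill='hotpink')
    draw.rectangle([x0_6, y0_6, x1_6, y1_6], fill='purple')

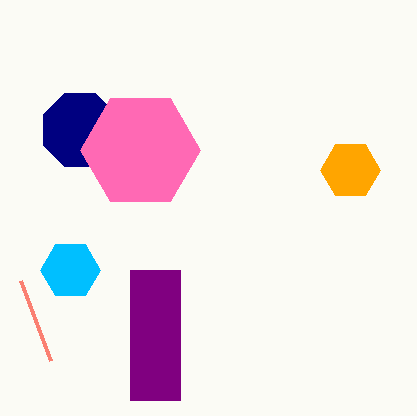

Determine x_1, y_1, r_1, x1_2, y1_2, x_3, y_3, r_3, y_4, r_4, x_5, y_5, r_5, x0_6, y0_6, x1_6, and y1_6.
x_1 = 70, y_1 = 270, r_1 = 30, x1_2 = 50, y1_2 = 360, x_3 = 350, y_3 = 170, r_3 = 30, y_4 = 130, r_4 = 40, x_5 = 140, y_5 = 150, r_5 = 60, x0_6 = 130, y0_6 = 270, x1_6 = 180, y1_6 = 400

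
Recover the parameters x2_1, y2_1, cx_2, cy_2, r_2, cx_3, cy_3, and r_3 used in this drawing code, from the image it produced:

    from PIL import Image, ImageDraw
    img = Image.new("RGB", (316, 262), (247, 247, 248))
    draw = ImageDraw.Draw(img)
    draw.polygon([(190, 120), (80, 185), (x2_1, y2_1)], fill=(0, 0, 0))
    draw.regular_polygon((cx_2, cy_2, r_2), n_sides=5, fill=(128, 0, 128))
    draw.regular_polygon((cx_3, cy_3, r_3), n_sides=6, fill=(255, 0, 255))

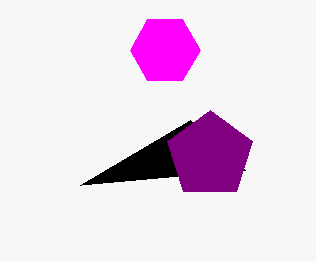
x2_1 = 245; y2_1 = 170; cx_2 = 210; cy_2 = 155; r_2 = 45; cx_3 = 165; cy_3 = 50; r_3 = 35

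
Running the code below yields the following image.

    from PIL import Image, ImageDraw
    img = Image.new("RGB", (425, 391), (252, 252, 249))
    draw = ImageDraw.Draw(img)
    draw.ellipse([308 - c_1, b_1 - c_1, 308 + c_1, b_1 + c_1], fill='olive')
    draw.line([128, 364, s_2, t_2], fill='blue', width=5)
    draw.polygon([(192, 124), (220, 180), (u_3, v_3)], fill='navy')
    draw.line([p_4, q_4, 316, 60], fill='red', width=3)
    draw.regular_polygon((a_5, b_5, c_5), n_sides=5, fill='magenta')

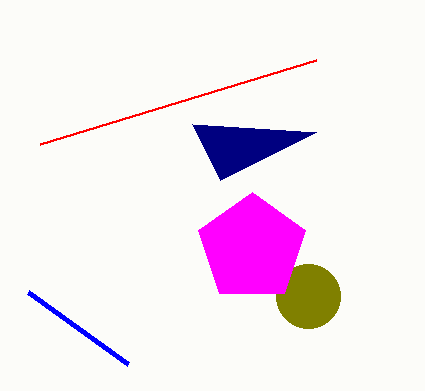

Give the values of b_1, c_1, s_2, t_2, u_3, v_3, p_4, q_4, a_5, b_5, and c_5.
b_1 = 296
c_1 = 32
s_2 = 28
t_2 = 292
u_3 = 316
v_3 = 132
p_4 = 40
q_4 = 144
a_5 = 252
b_5 = 248
c_5 = 56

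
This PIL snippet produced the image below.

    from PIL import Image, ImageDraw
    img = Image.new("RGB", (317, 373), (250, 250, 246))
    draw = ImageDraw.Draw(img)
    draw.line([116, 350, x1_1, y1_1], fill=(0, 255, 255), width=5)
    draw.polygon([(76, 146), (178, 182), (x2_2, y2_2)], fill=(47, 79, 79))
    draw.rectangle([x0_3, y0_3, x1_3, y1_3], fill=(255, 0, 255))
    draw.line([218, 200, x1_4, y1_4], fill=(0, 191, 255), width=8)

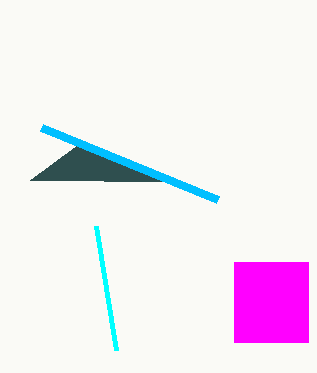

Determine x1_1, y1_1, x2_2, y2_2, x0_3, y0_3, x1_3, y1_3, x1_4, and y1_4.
x1_1 = 96
y1_1 = 226
x2_2 = 30
y2_2 = 180
x0_3 = 234
y0_3 = 262
x1_3 = 308
y1_3 = 342
x1_4 = 42
y1_4 = 128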